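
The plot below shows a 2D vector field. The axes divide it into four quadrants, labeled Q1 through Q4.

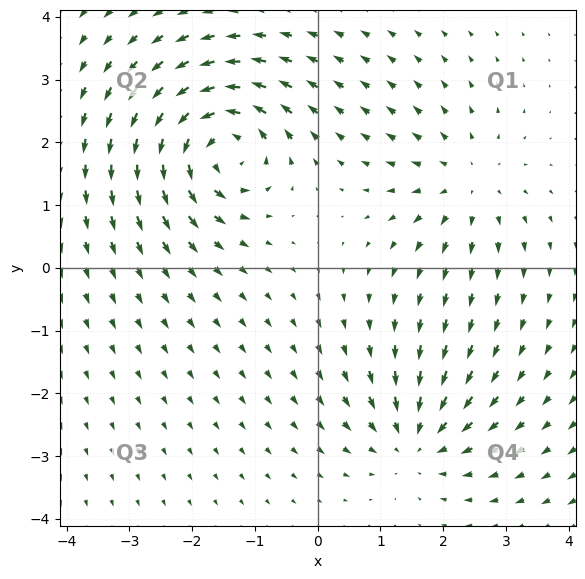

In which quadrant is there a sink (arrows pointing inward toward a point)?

The sink sits at approximately (1.6, -2.7), which lies in quadrant Q4. The divergence there is about -3, negative as expected for a sink.

Q4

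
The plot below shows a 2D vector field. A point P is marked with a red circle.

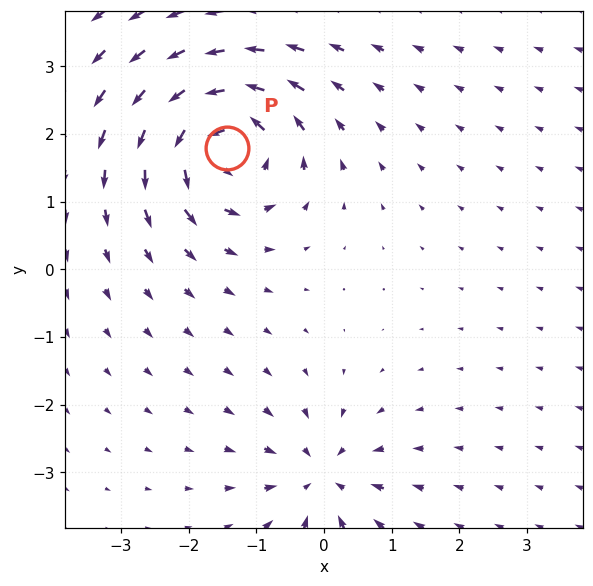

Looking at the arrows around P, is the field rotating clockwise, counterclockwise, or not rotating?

Near P at (-1.4, 1.8) the arrows circulate counterclockwise. The curl (z-component) there is about +6; positive curl means counterclockwise rotation.

counterclockwise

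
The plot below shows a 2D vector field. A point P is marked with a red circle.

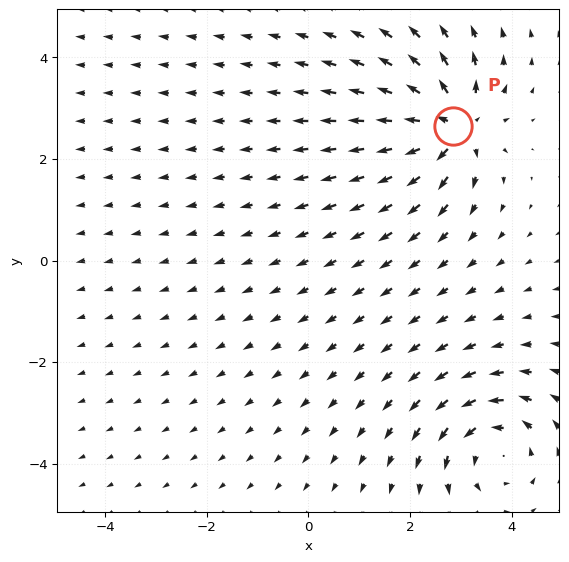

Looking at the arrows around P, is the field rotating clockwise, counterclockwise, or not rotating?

not rotating

Near P at (2.8, 2.6) the arrows show no circulation. The curl there is ≈0.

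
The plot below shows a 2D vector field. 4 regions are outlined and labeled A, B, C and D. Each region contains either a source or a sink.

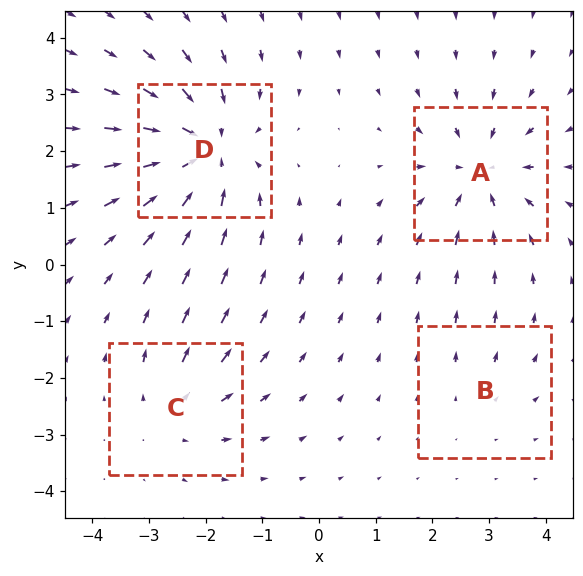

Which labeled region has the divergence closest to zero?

B

Divergence at each region's feature centre — A: about -5, B: about +2, C: about +3, D: about -7. Region B is closest to zero.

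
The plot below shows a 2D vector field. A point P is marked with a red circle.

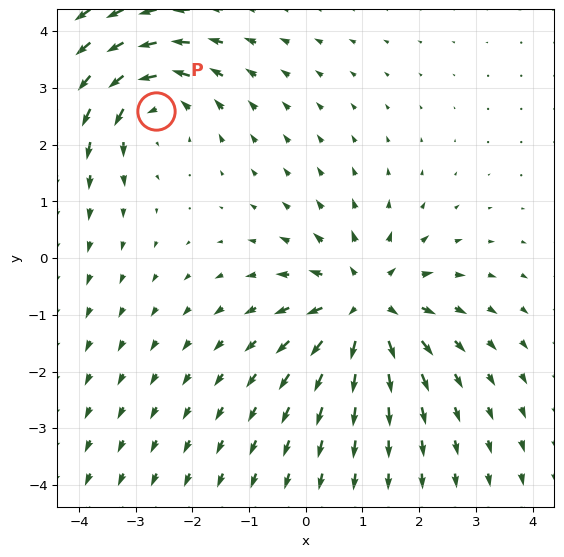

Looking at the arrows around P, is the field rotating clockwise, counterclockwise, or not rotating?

Near P at (-2.6, 2.6) the arrows circulate counterclockwise. The curl (z-component) there is about +4; positive curl means counterclockwise rotation.

counterclockwise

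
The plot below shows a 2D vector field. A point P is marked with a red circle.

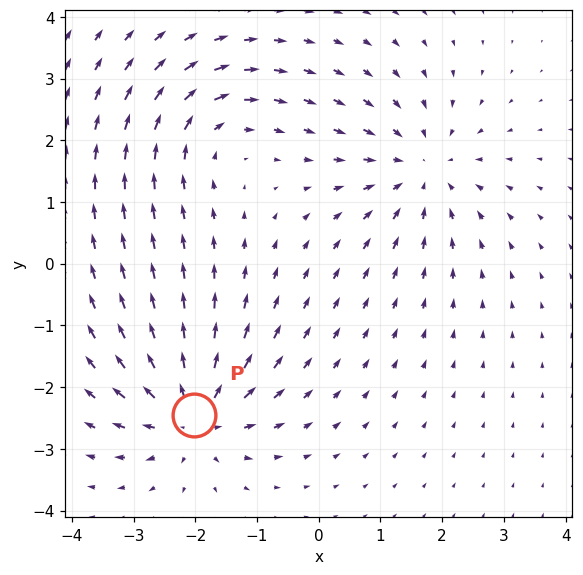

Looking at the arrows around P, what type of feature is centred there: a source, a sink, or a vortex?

source

At P (-2.0, -2.4) the arrows spread outward. Divergence about +6, curl ≈0 — positive divergence with near-zero curl is a source.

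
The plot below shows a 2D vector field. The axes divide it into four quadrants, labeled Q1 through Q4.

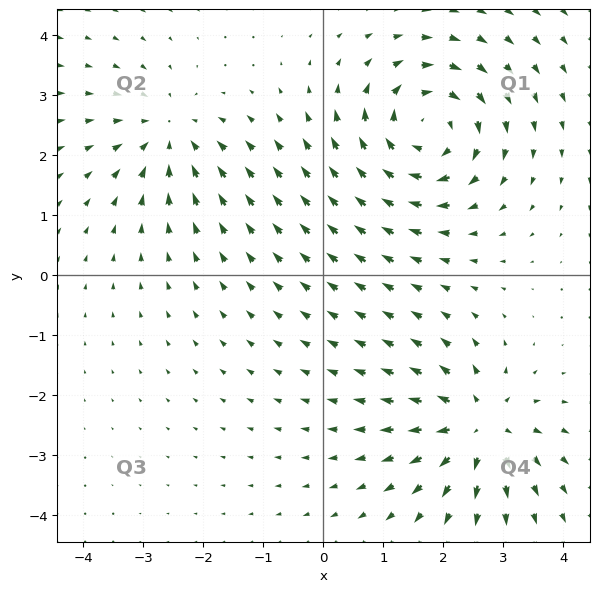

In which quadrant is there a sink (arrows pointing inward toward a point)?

Q2

The sink sits at approximately (-2.6, 2.3), which lies in quadrant Q2. The divergence there is about -3, negative as expected for a sink.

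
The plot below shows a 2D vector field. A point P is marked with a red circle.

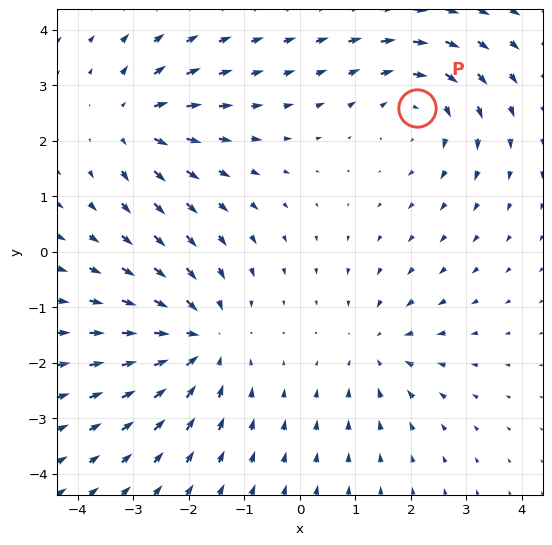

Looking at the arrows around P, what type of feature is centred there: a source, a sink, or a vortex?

At P (2.1, 2.6) the arrows circulate clockwise. Divergence ≈0, curl about -4 — near-zero divergence with nonzero curl is a vortex.

vortex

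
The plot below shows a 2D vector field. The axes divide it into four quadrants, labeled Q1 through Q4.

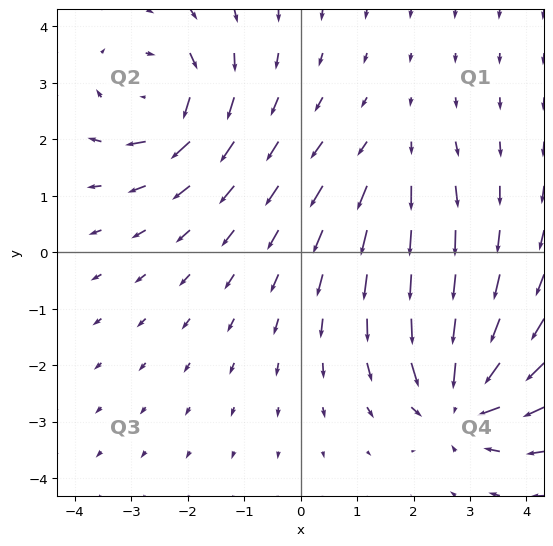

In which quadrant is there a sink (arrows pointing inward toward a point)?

Q4

The sink sits at approximately (2.9, -2.6), which lies in quadrant Q4. The divergence there is about -6, negative as expected for a sink.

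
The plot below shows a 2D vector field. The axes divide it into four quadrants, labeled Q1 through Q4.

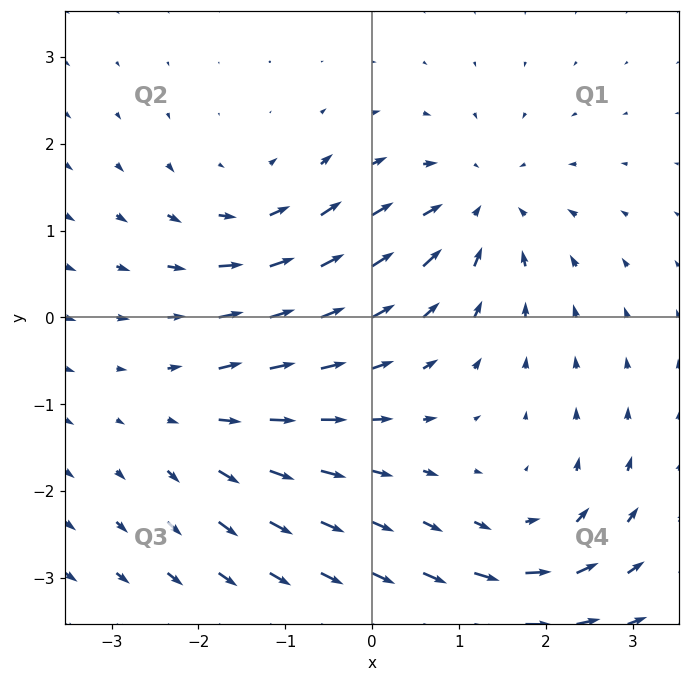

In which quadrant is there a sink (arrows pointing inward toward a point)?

Q1

The sink sits at approximately (1.2, 1.3), which lies in quadrant Q1. The divergence there is about -4, negative as expected for a sink.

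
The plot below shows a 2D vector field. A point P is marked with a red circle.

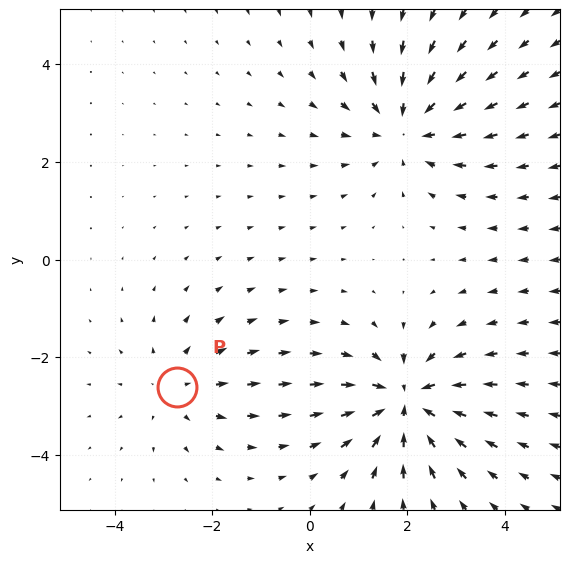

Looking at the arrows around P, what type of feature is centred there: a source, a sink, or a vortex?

At P (-2.7, -2.6) the arrows spread outward. Divergence about +2, curl ≈0 — positive divergence with near-zero curl is a source.

source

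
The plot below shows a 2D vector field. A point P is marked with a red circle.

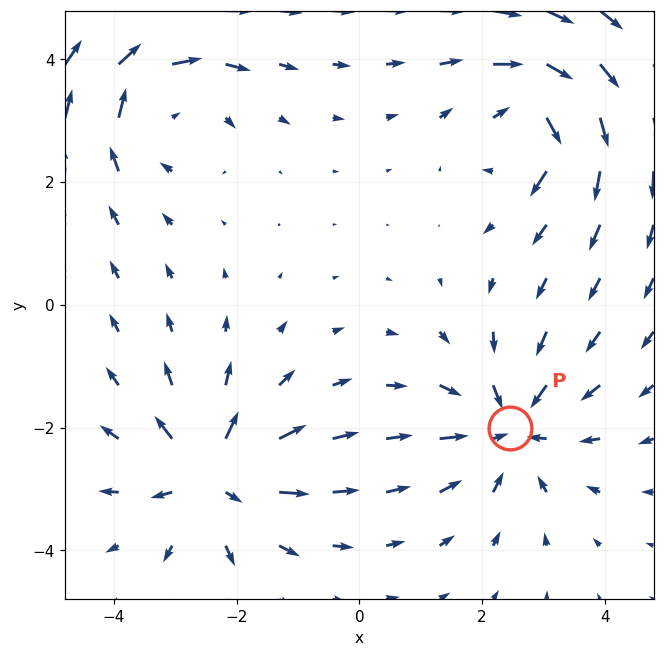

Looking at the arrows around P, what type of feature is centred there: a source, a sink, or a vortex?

At P (2.5, -2.0) the arrows converge inward. Divergence about -5, curl ≈0 — negative divergence with near-zero curl is a sink.

sink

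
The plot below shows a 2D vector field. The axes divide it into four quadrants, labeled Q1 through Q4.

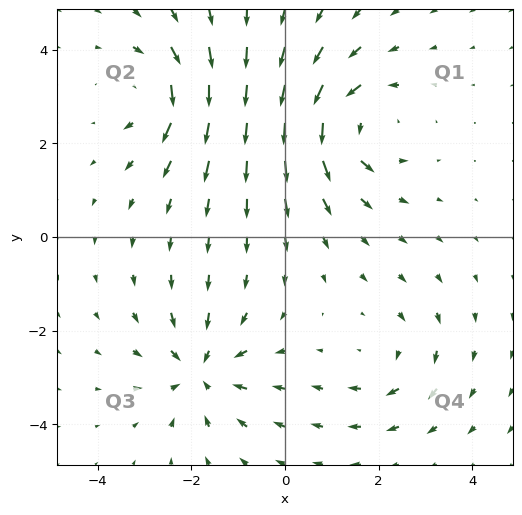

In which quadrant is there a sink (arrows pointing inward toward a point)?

Q3

The sink sits at approximately (-1.8, -2.8), which lies in quadrant Q3. The divergence there is about -4, negative as expected for a sink.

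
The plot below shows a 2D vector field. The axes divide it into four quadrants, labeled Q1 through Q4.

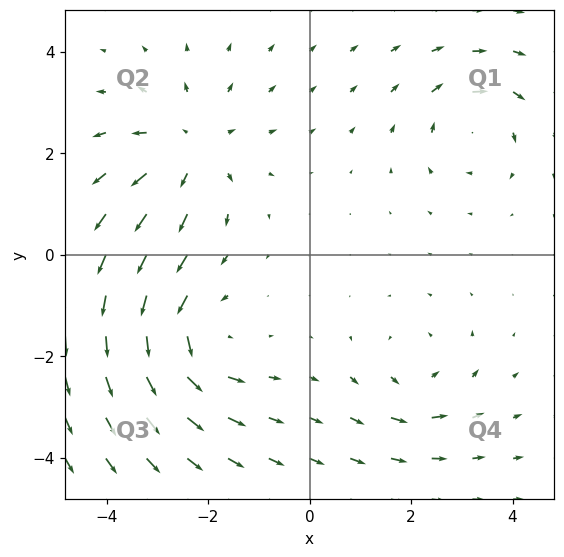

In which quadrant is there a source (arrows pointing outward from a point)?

Q2

The source sits at approximately (-2.3, 2.1), which lies in quadrant Q2. The divergence there is about +4, positive as expected for a source.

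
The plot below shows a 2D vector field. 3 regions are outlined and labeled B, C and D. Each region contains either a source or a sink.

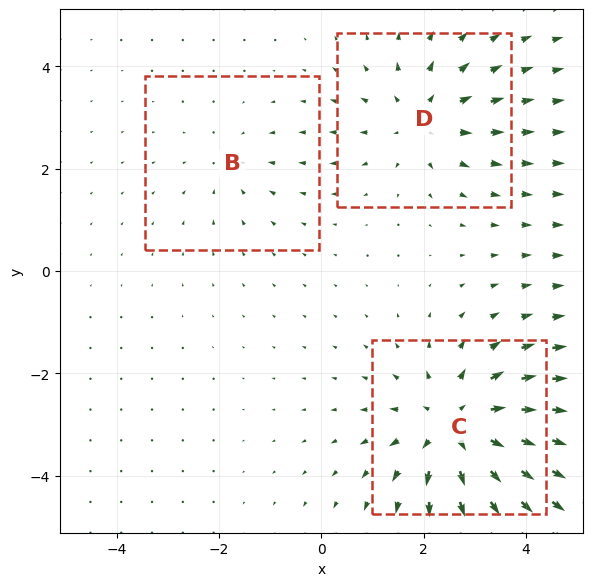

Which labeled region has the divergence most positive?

C

Divergence at each region's feature centre — B: about -2, C: about +5, D: about +3. Region C is most positive.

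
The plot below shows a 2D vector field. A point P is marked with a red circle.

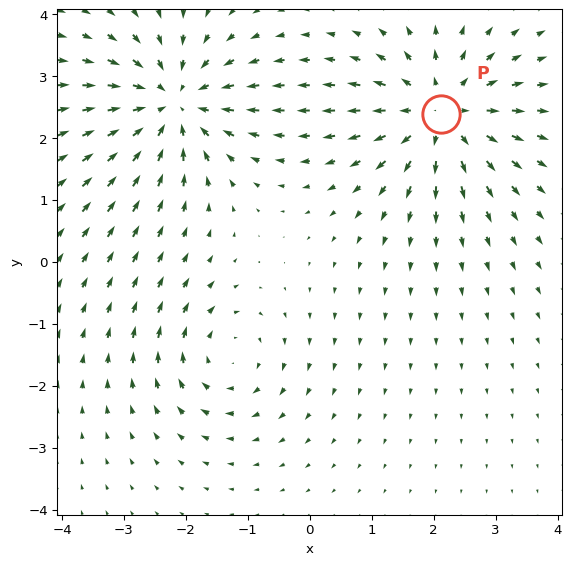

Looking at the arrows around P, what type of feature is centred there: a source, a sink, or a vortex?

At P (2.1, 2.4) the arrows spread outward. Divergence about +5, curl ≈0 — positive divergence with near-zero curl is a source.

source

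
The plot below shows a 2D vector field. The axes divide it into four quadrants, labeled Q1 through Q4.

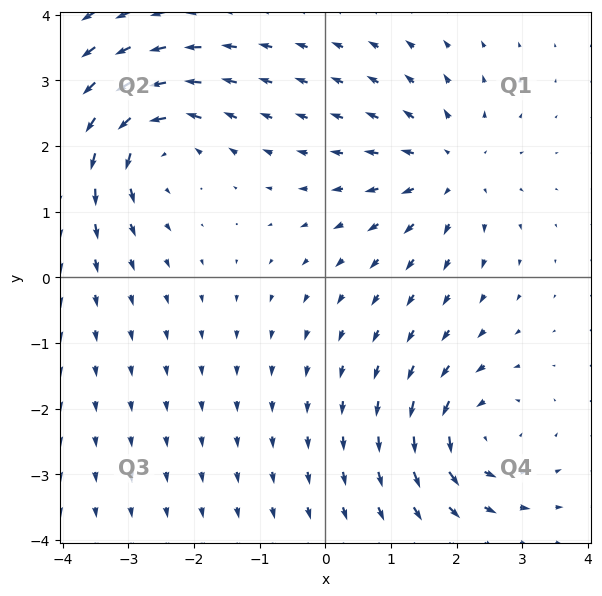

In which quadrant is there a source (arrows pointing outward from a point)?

Q1

The source sits at approximately (1.9, 1.6), which lies in quadrant Q1. The divergence there is about +4, positive as expected for a source.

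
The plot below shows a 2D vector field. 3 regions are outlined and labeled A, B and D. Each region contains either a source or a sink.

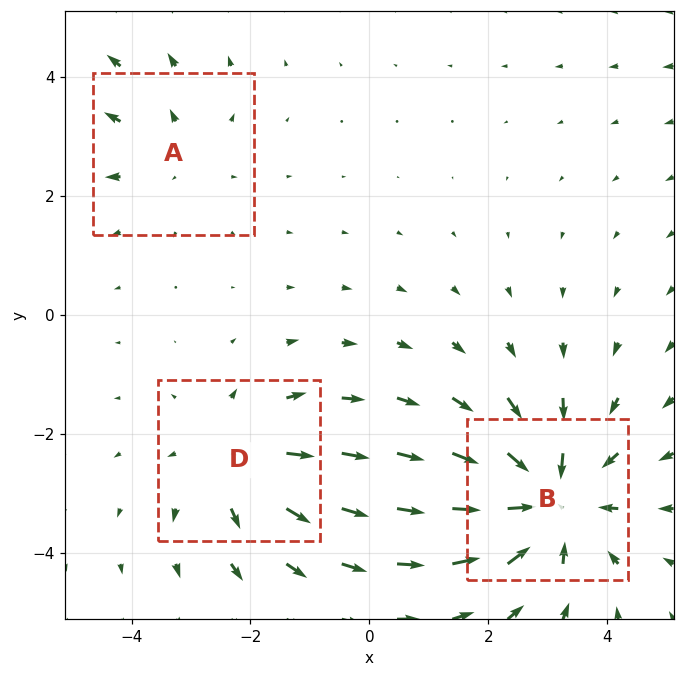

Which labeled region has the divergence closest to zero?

A

Divergence at each region's feature centre — A: about +2, B: about -5, D: about +3. Region A is closest to zero.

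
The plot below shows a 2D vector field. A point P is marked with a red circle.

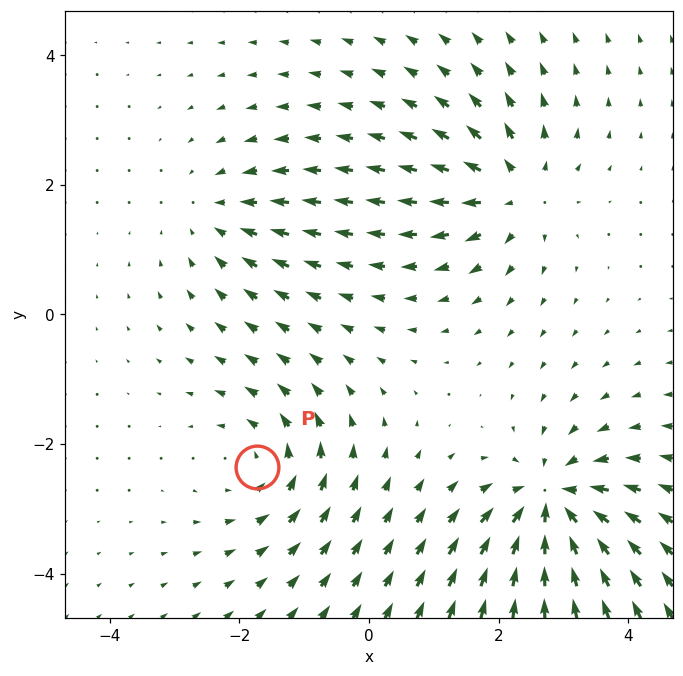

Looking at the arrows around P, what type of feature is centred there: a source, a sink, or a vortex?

At P (-1.7, -2.4) the arrows circulate counterclockwise. Divergence ≈0, curl about +4 — near-zero divergence with nonzero curl is a vortex.

vortex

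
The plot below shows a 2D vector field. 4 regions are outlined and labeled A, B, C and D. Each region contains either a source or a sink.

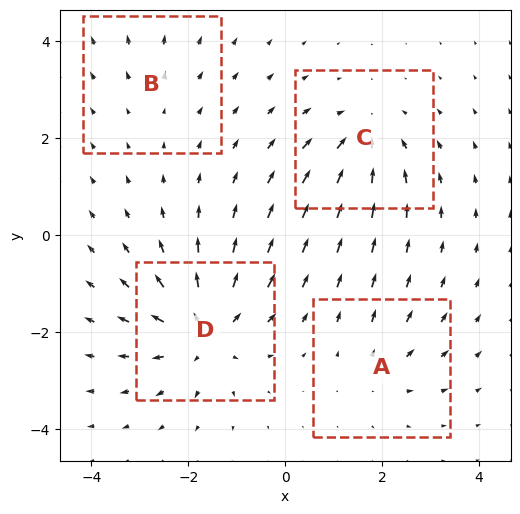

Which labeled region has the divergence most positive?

D

Divergence at each region's feature centre — A: about +3, B: about +2, C: about -5, D: about +7. Region D is most positive.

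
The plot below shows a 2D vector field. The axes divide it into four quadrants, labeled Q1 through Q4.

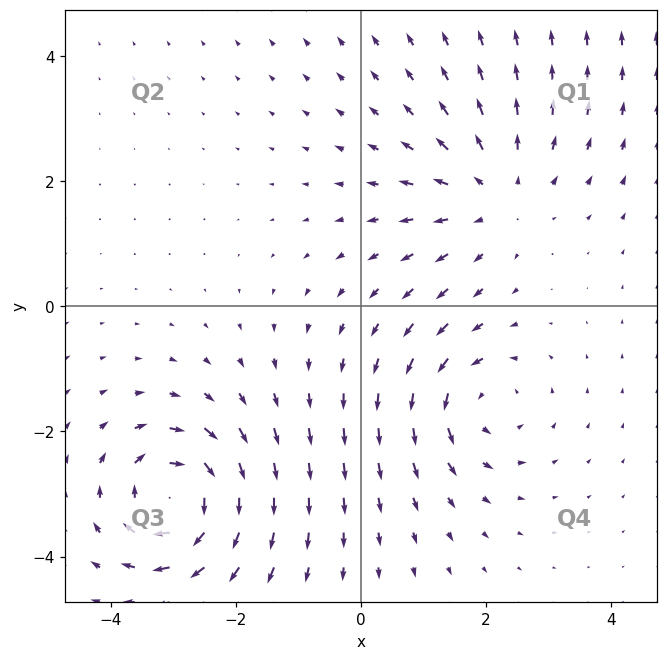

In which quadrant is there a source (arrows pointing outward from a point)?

The source sits at approximately (2.2, 1.8), which lies in quadrant Q1. The divergence there is about +3, positive as expected for a source.

Q1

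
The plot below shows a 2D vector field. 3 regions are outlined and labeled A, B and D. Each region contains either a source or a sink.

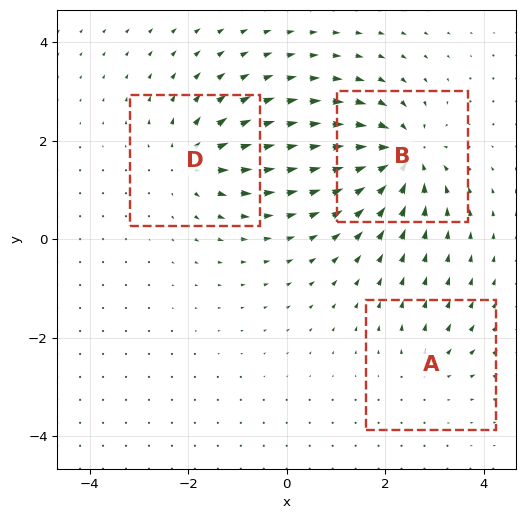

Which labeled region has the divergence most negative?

B

Divergence at each region's feature centre — A: about +2, B: about -6, D: about +4. Region B is most negative.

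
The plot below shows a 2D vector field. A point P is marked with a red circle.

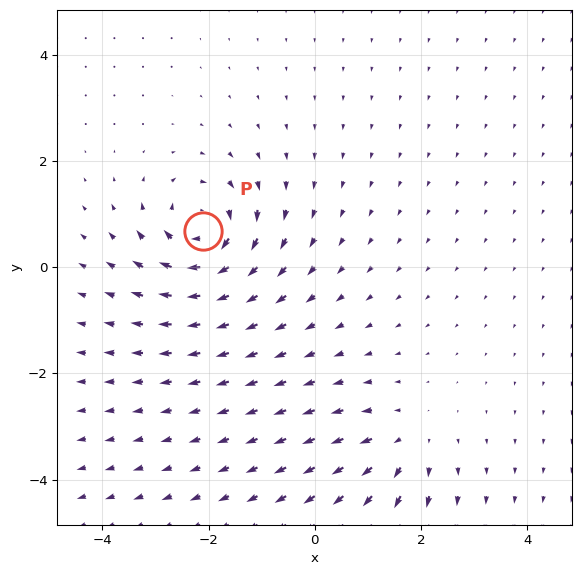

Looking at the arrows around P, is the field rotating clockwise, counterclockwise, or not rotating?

clockwise

Near P at (-2.1, 0.7) the arrows circulate clockwise. The curl (z-component) there is about -6; negative curl means clockwise rotation.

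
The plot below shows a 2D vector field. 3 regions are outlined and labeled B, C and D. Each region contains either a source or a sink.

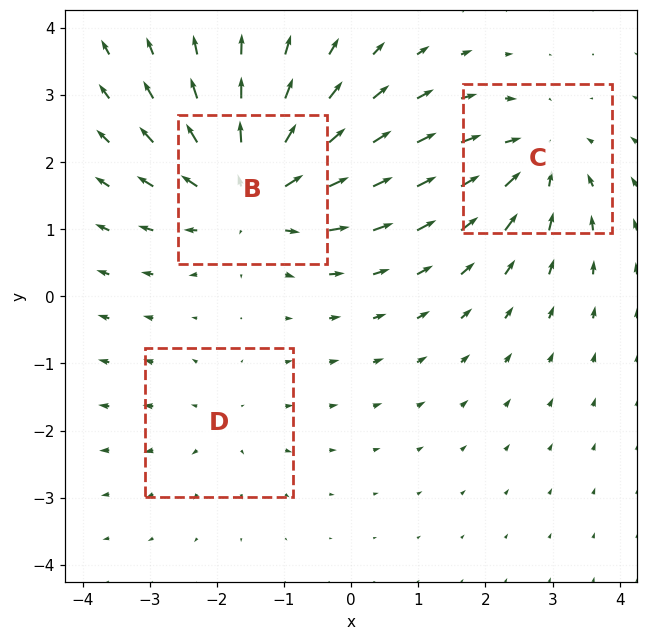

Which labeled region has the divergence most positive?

Divergence at each region's feature centre — B: about +5, C: about -3, D: about +2. Region B is most positive.

B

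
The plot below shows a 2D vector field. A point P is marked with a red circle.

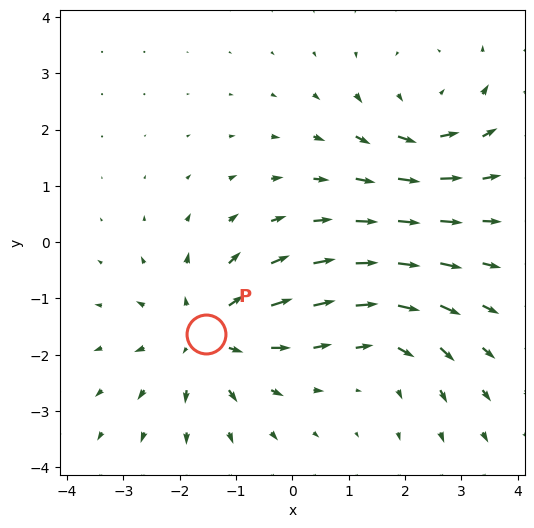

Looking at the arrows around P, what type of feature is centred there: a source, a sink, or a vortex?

source

At P (-1.5, -1.6) the arrows spread outward. Divergence about +4, curl ≈0 — positive divergence with near-zero curl is a source.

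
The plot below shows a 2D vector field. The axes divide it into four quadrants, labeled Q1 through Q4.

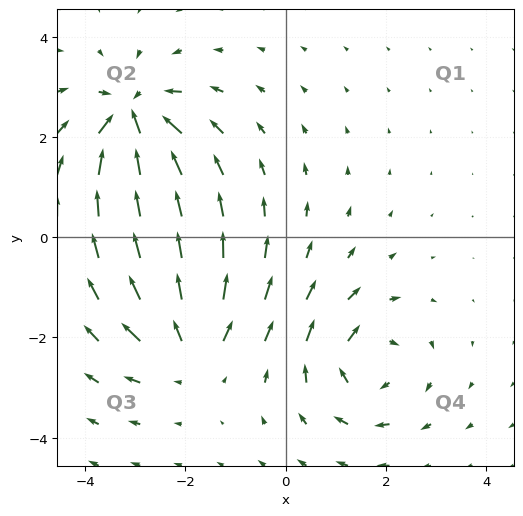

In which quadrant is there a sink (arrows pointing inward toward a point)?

The sink sits at approximately (-3.1, 2.4), which lies in quadrant Q2. The divergence there is about -6, negative as expected for a sink.

Q2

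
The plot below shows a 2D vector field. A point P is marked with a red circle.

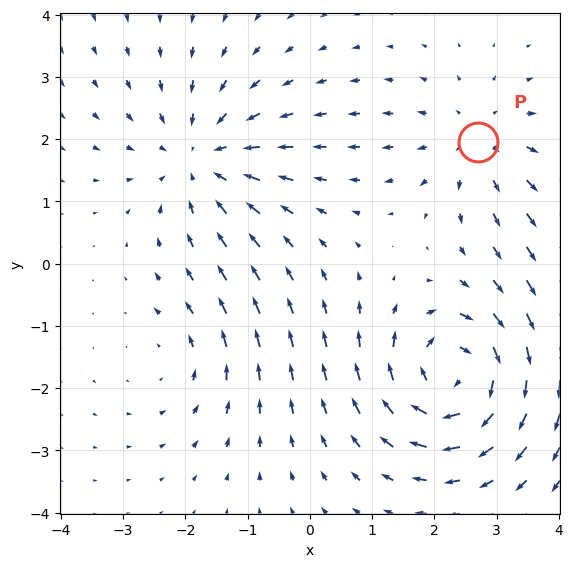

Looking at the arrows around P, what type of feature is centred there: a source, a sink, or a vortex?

At P (2.7, 2.0) the arrows spread outward. Divergence about +3, curl ≈0 — positive divergence with near-zero curl is a source.

source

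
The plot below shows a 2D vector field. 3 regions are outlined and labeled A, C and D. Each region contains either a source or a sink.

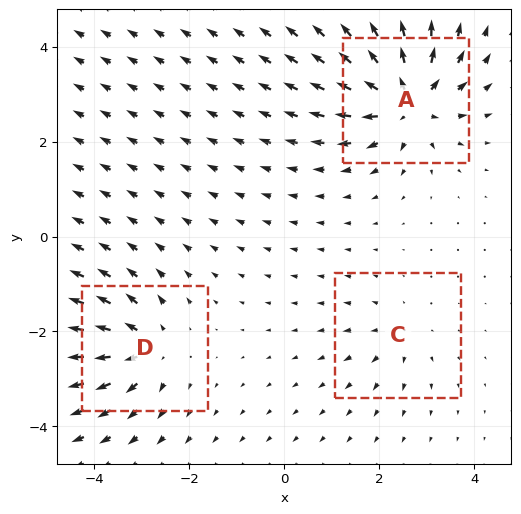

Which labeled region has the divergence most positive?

Divergence at each region's feature centre — A: about +6, C: about +2, D: about +4. Region A is most positive.

A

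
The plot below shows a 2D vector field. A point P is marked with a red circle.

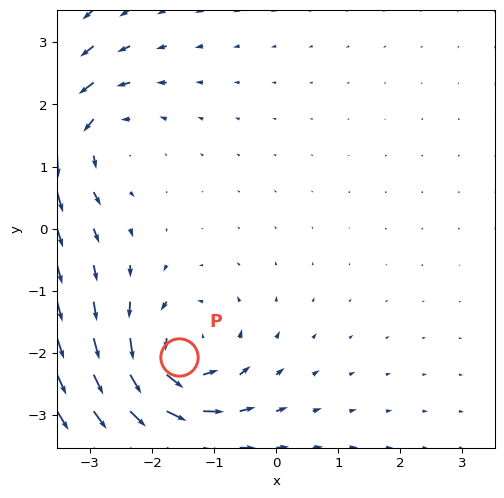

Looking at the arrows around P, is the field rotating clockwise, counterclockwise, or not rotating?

Near P at (-1.6, -2.1) the arrows circulate counterclockwise. The curl (z-component) there is about +4; positive curl means counterclockwise rotation.

counterclockwise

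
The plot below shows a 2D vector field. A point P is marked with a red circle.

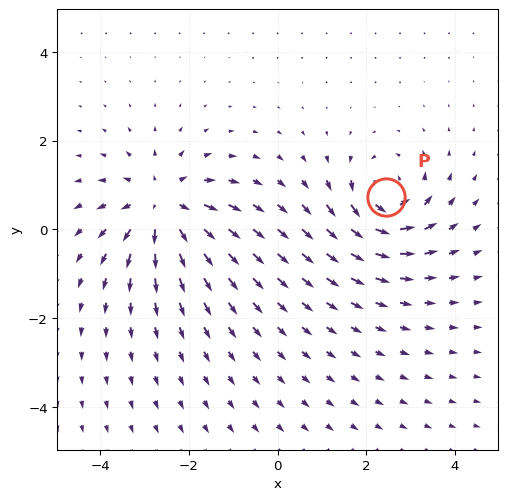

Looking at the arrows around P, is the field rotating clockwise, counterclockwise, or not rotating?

Near P at (2.4, 0.7) the arrows circulate counterclockwise. The curl (z-component) there is about +6; positive curl means counterclockwise rotation.

counterclockwise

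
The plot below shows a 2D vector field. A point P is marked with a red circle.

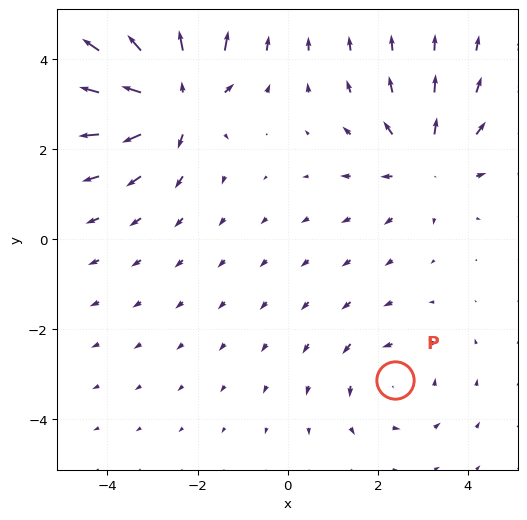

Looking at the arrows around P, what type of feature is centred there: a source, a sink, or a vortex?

vortex

At P (2.4, -3.1) the arrows circulate counterclockwise. Divergence ≈0, curl about +3 — near-zero divergence with nonzero curl is a vortex.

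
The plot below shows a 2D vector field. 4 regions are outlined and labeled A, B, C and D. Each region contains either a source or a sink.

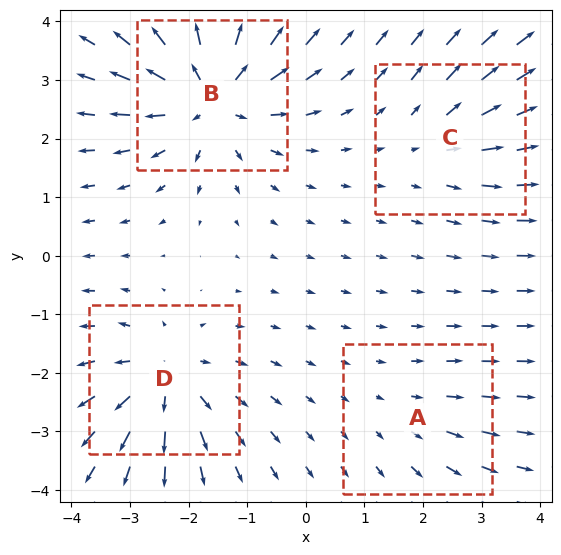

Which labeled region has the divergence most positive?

Divergence at each region's feature centre — A: about +2, B: about +7, C: about +3, D: about +5. Region B is most positive.

B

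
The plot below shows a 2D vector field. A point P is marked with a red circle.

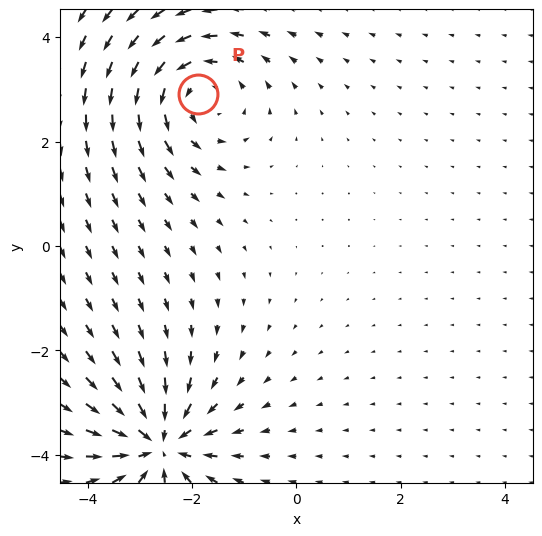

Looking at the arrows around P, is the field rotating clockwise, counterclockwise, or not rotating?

Near P at (-1.9, 2.9) the arrows circulate counterclockwise. The curl (z-component) there is about +4; positive curl means counterclockwise rotation.

counterclockwise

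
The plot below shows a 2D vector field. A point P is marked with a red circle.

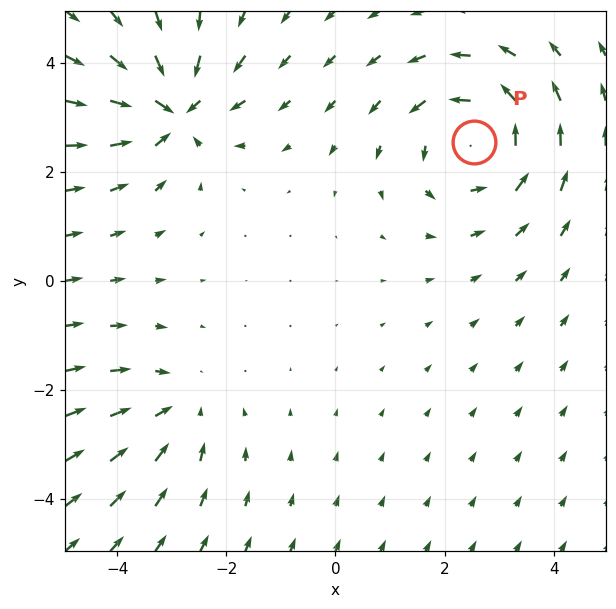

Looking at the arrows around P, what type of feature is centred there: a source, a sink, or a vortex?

At P (2.5, 2.5) the arrows circulate counterclockwise. Divergence ≈0, curl about +4 — near-zero divergence with nonzero curl is a vortex.

vortex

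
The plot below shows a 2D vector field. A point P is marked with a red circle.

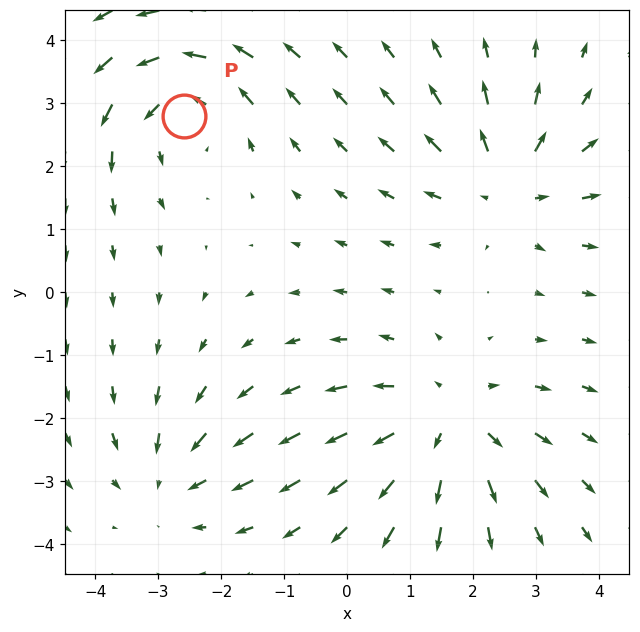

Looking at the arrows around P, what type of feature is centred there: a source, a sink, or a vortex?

vortex

At P (-2.6, 2.8) the arrows circulate counterclockwise. Divergence ≈0, curl about +4 — near-zero divergence with nonzero curl is a vortex.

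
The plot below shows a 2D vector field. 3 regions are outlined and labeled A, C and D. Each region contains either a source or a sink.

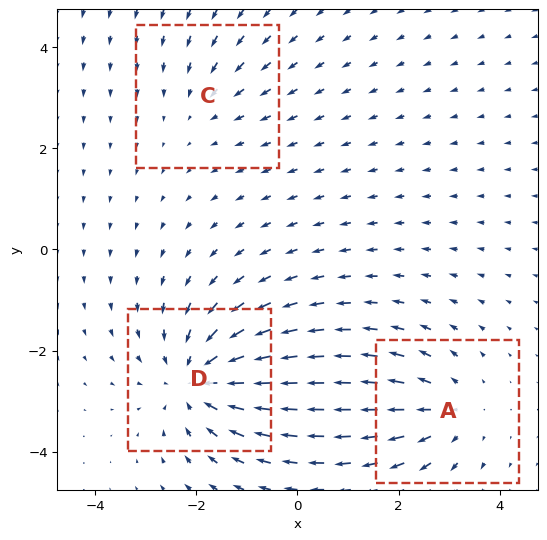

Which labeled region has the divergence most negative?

Divergence at each region's feature centre — A: about +3, C: about -2, D: about -4. Region D is most negative.

D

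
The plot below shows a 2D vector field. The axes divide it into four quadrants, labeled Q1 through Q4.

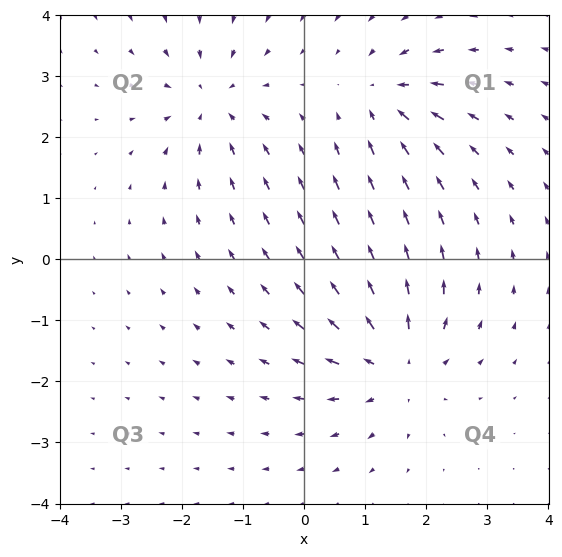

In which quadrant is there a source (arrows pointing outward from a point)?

Q4

The source sits at approximately (1.5, -1.7), which lies in quadrant Q4. The divergence there is about +4, positive as expected for a source.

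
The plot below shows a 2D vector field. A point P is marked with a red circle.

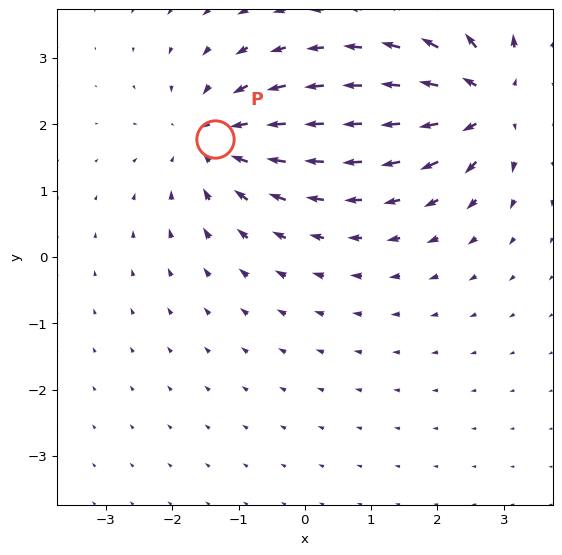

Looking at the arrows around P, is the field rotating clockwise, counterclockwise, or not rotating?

not rotating

Near P at (-1.3, 1.8) the arrows show no circulation. The curl there is ≈0.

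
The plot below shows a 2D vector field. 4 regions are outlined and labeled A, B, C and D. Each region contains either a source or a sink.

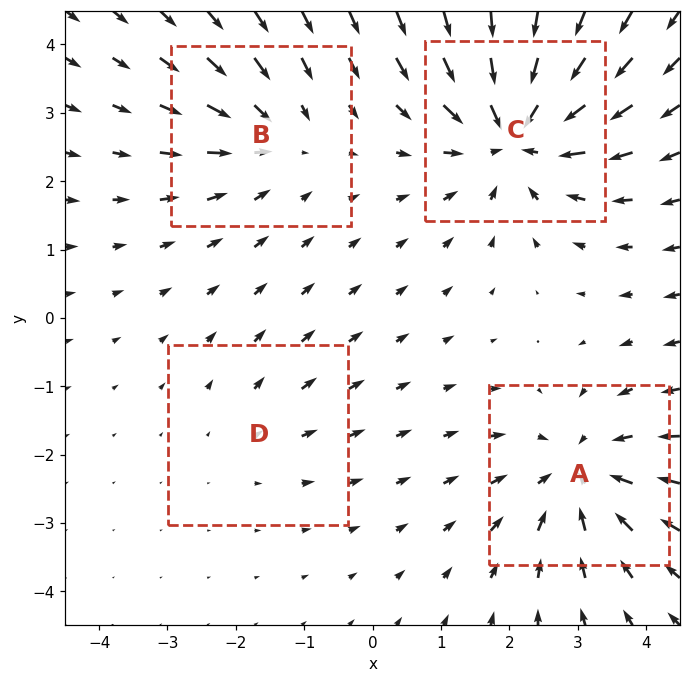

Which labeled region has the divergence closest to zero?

D

Divergence at each region's feature centre — A: about -5, B: about -3, C: about -7, D: about +2. Region D is closest to zero.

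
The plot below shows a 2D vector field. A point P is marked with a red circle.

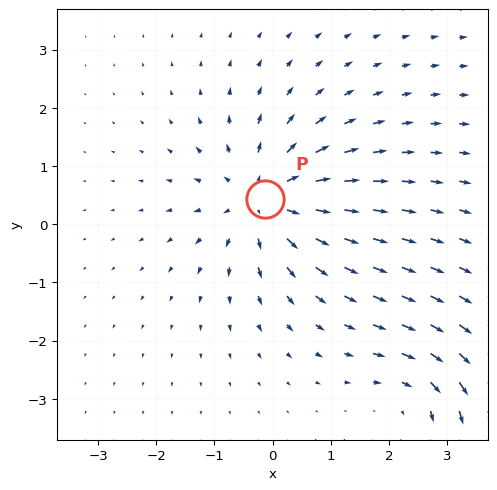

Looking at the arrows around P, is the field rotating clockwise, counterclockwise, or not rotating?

Near P at (-0.1, 0.4) the arrows show no circulation. The curl there is ≈0.

not rotating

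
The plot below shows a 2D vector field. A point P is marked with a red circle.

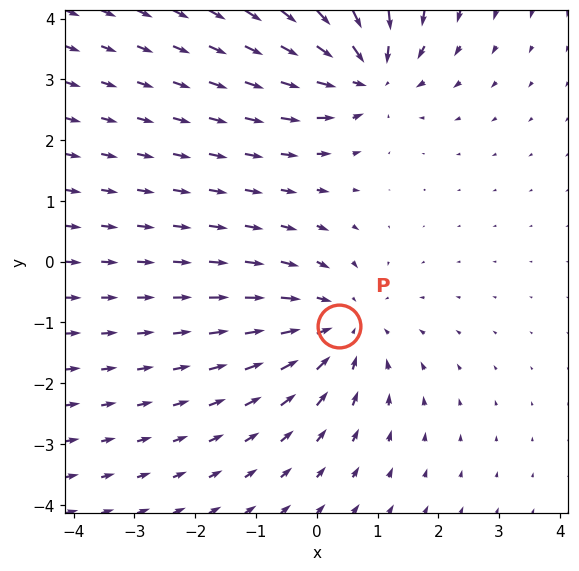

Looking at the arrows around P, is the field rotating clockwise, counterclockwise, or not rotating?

Near P at (0.4, -1.1) the arrows show no circulation. The curl there is ≈0.

not rotating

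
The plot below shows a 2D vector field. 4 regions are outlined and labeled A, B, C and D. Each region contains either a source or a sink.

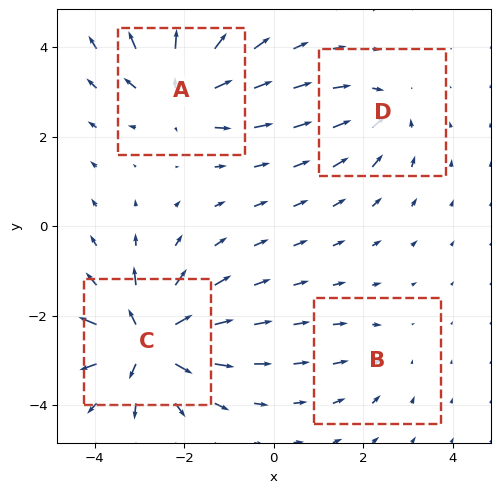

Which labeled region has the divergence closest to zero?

B

Divergence at each region's feature centre — A: about +6, B: about -2, C: about +8, D: about -4. Region B is closest to zero.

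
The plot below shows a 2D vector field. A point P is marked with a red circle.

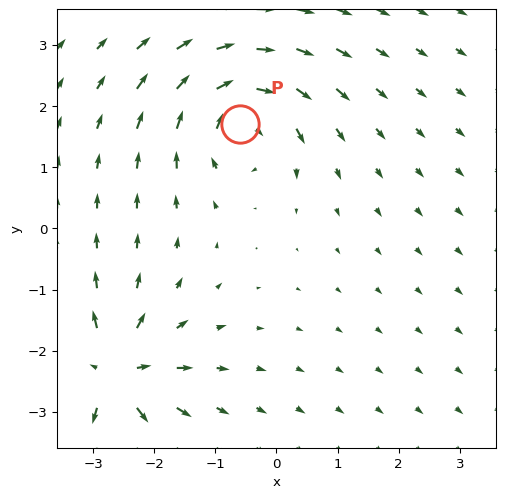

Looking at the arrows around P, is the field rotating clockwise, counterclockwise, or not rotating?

clockwise

Near P at (-0.6, 1.7) the arrows circulate clockwise. The curl (z-component) there is about -5; negative curl means clockwise rotation.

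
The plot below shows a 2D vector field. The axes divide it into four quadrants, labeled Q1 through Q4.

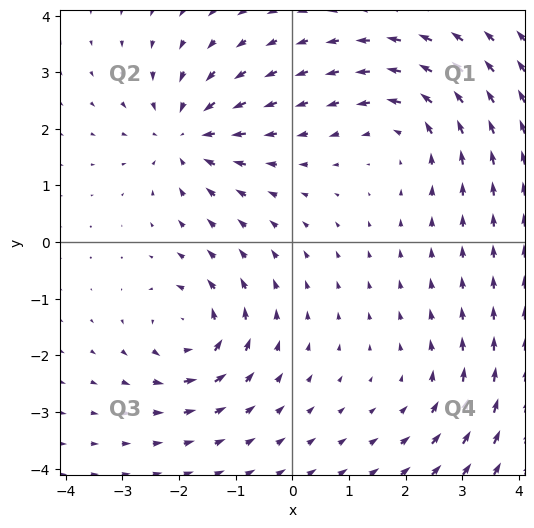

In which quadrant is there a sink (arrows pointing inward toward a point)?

The sink sits at approximately (-1.9, 1.9), which lies in quadrant Q2. The divergence there is about -5, negative as expected for a sink.

Q2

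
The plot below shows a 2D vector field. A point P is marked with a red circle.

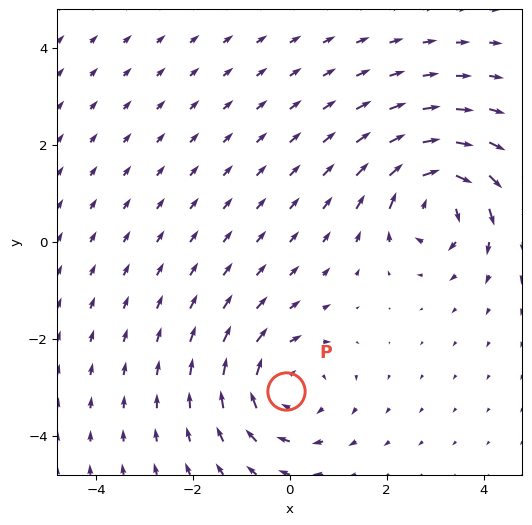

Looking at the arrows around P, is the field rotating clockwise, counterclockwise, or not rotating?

Near P at (-0.1, -3.1) the arrows circulate clockwise. The curl (z-component) there is about -4; negative curl means clockwise rotation.

clockwise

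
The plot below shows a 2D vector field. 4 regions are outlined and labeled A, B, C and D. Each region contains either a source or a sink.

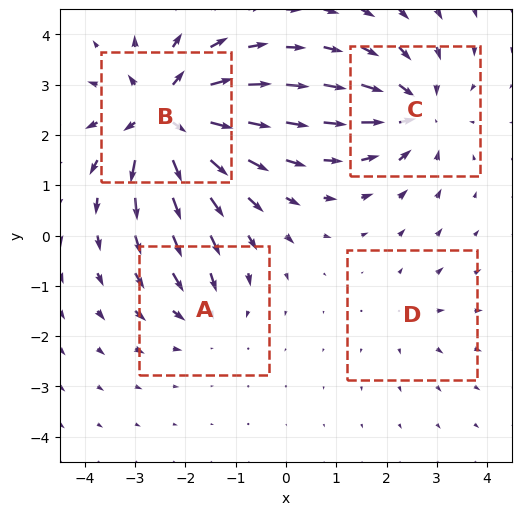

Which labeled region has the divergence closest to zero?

D

Divergence at each region's feature centre — A: about -3, B: about +8, C: about -5, D: about +2. Region D is closest to zero.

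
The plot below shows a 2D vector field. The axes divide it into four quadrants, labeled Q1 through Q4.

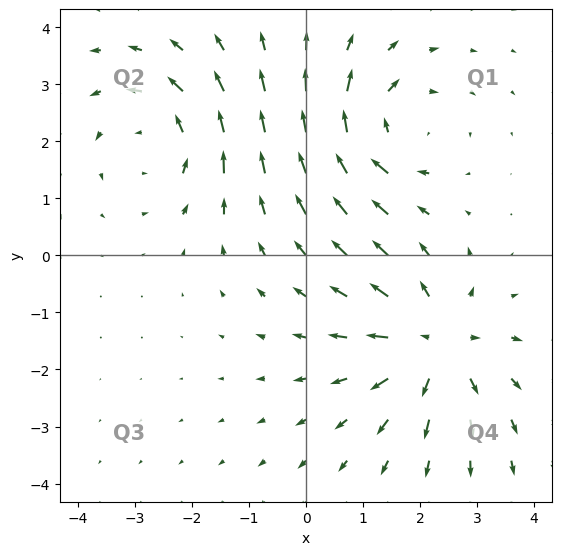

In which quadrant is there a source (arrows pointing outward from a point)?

Q4

The source sits at approximately (2.3, -1.6), which lies in quadrant Q4. The divergence there is about +5, positive as expected for a source.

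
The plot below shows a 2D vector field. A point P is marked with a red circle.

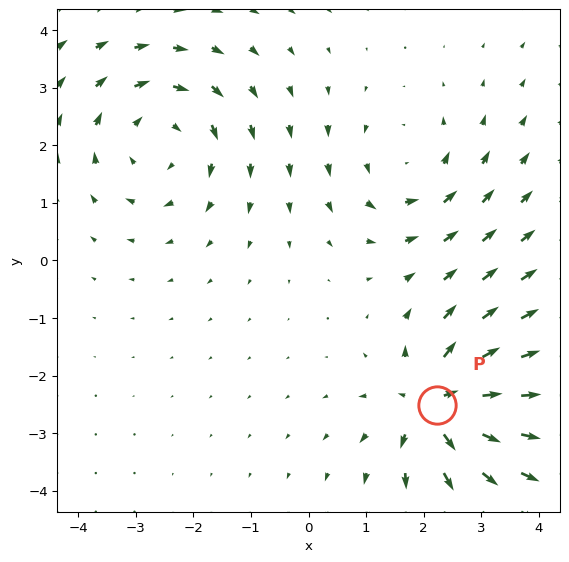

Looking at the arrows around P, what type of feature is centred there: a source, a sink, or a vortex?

At P (2.2, -2.5) the arrows spread outward. Divergence about +6, curl ≈0 — positive divergence with near-zero curl is a source.

source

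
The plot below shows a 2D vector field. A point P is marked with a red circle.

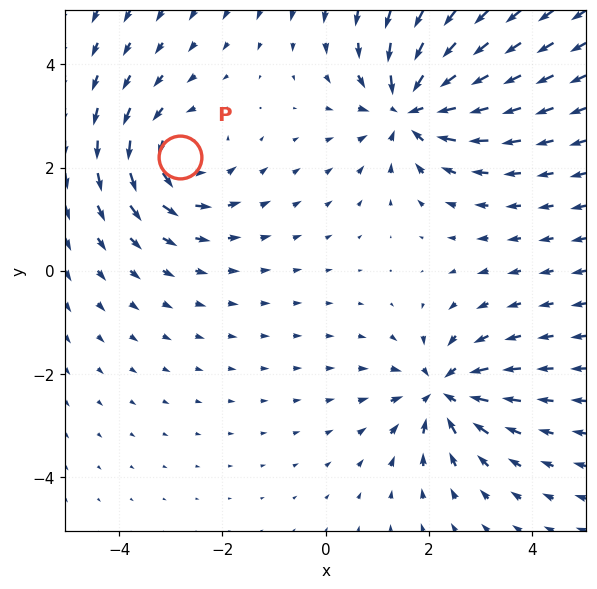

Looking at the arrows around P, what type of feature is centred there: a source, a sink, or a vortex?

At P (-2.8, 2.2) the arrows circulate counterclockwise. Divergence ≈0, curl about +4 — near-zero divergence with nonzero curl is a vortex.

vortex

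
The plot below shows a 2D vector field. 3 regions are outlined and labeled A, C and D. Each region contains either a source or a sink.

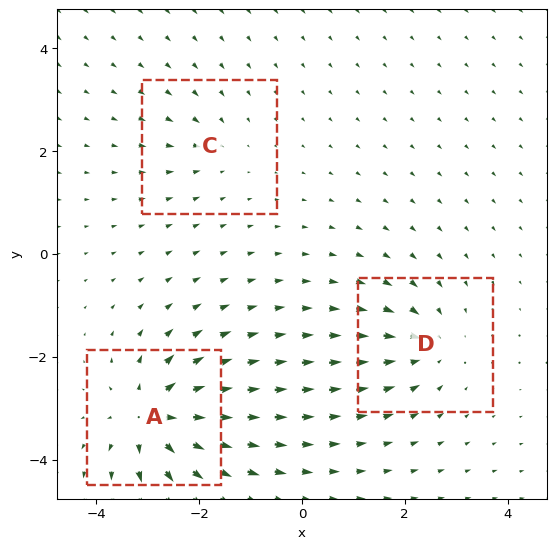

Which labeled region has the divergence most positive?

Divergence at each region's feature centre — A: about +6, C: about -2, D: about -4. Region A is most positive.

A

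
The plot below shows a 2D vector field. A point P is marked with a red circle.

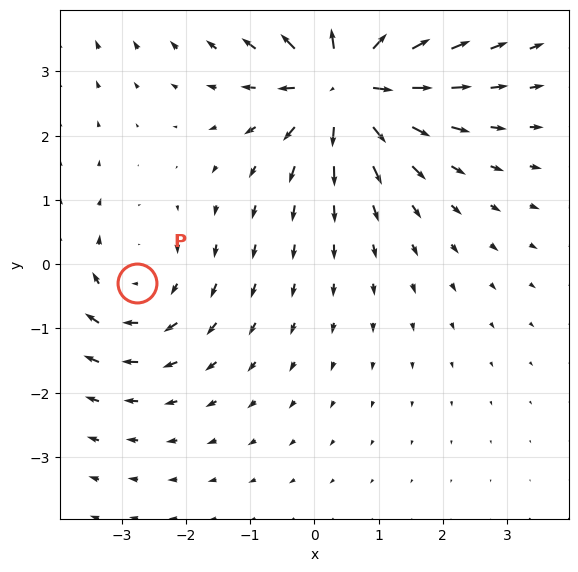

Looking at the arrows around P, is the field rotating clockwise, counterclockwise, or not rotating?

clockwise

Near P at (-2.8, -0.3) the arrows circulate clockwise. The curl (z-component) there is about -2; negative curl means clockwise rotation.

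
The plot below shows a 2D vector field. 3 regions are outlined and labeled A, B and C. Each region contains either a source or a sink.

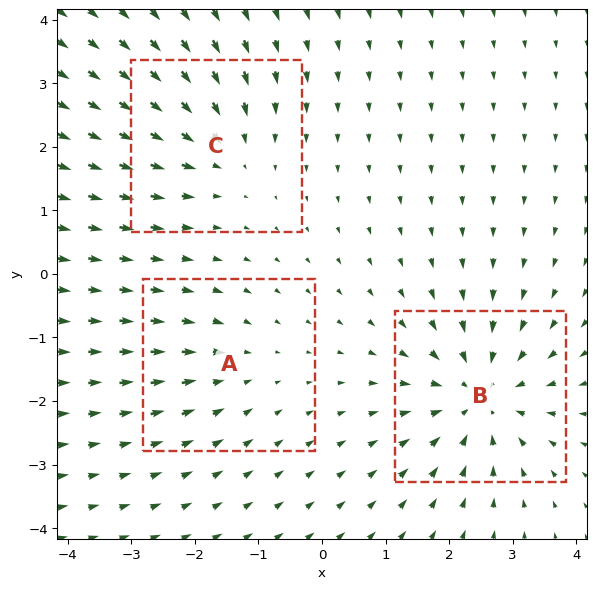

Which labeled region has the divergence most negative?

B

Divergence at each region's feature centre — A: about -2, B: about -5, C: about -3. Region B is most negative.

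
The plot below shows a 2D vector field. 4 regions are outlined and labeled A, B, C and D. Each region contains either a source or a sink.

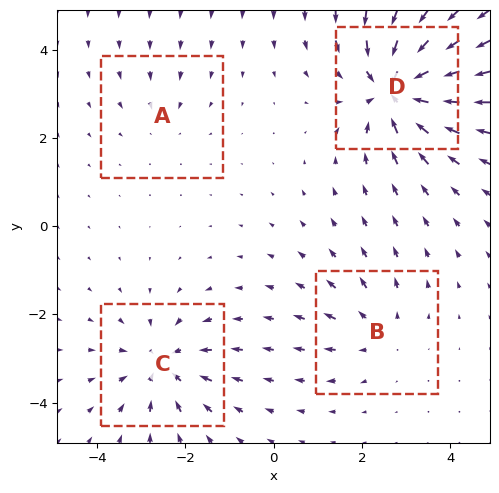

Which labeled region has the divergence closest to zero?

A

Divergence at each region's feature centre — A: about -2, B: about +3, C: about -5, D: about -8. Region A is closest to zero.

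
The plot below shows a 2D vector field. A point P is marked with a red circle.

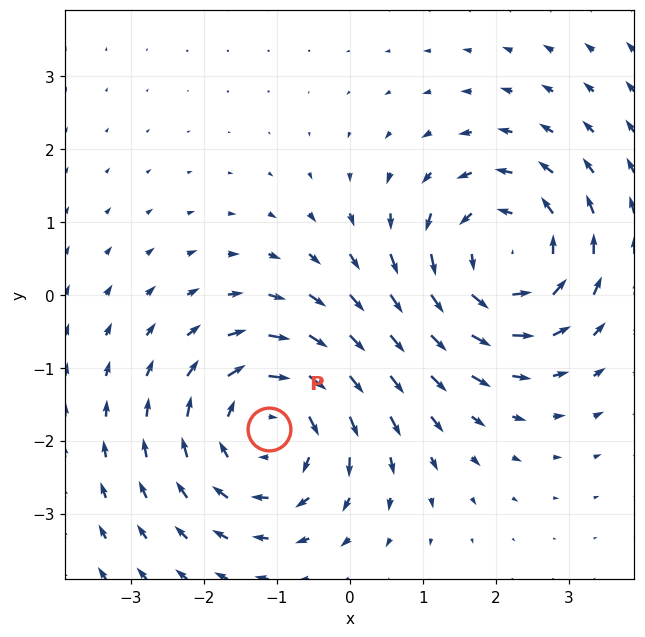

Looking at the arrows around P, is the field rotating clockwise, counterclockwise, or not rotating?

clockwise

Near P at (-1.1, -1.8) the arrows circulate clockwise. The curl (z-component) there is about -3; negative curl means clockwise rotation.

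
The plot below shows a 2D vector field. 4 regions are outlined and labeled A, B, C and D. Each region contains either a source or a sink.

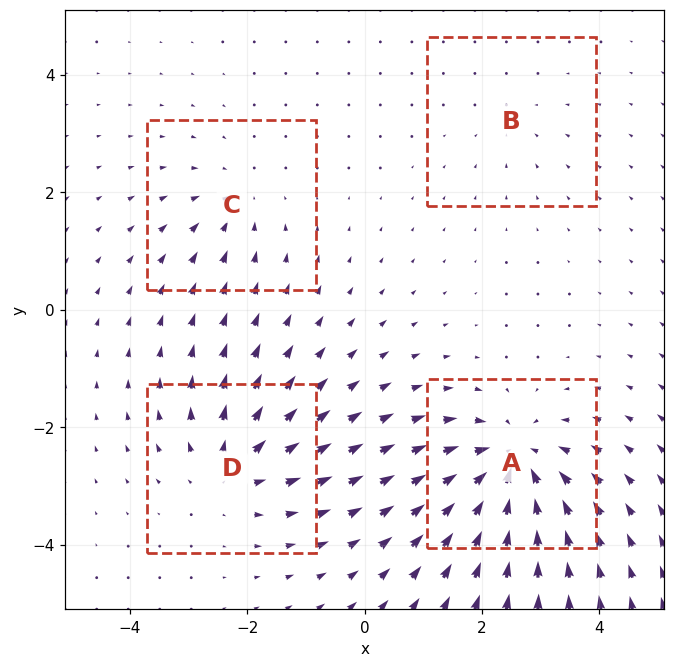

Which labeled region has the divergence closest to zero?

B

Divergence at each region's feature centre — A: about -8, B: about -2, C: about -4, D: about +5. Region B is closest to zero.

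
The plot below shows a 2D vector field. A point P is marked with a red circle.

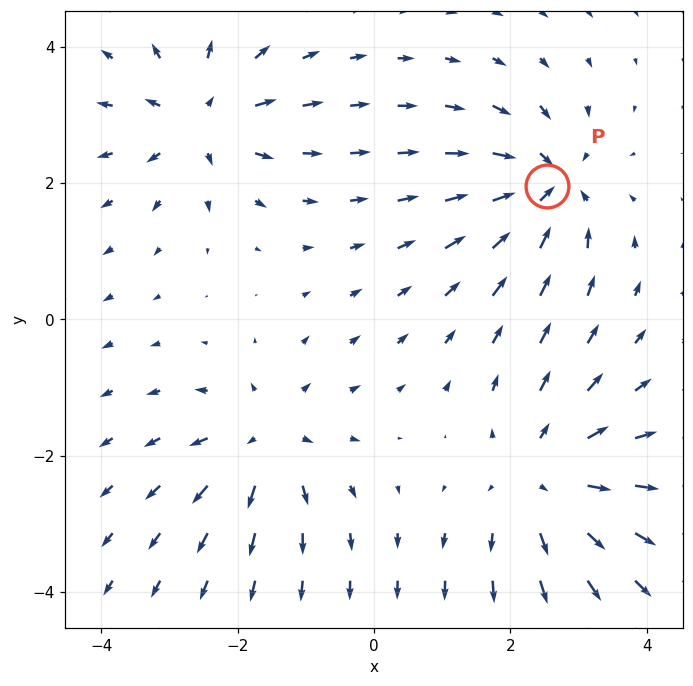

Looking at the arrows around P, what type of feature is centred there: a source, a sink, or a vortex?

sink

At P (2.5, 2.0) the arrows converge inward. Divergence about -4, curl ≈0 — negative divergence with near-zero curl is a sink.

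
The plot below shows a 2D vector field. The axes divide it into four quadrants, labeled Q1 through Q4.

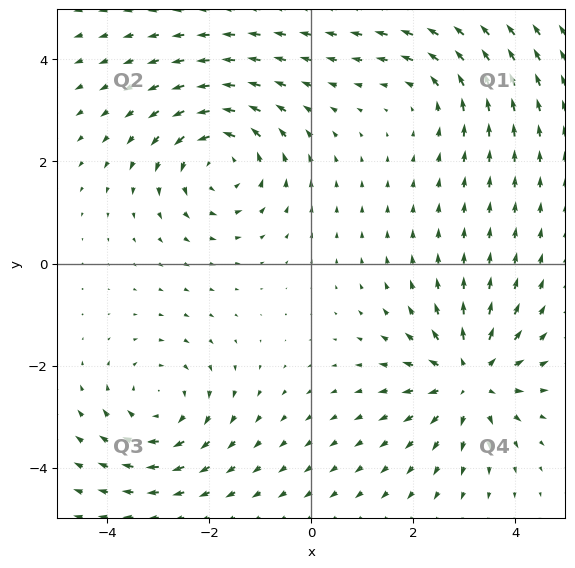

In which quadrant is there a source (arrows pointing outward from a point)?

The source sits at approximately (3.1, -2.3), which lies in quadrant Q4. The divergence there is about +5, positive as expected for a source.

Q4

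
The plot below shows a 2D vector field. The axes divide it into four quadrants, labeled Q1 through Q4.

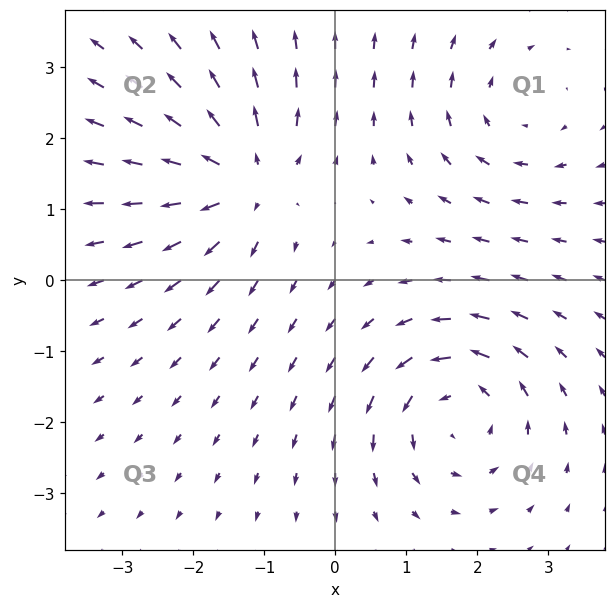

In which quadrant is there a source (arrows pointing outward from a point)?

The source sits at approximately (-1.3, 1.4), which lies in quadrant Q2. The divergence there is about +6, positive as expected for a source.

Q2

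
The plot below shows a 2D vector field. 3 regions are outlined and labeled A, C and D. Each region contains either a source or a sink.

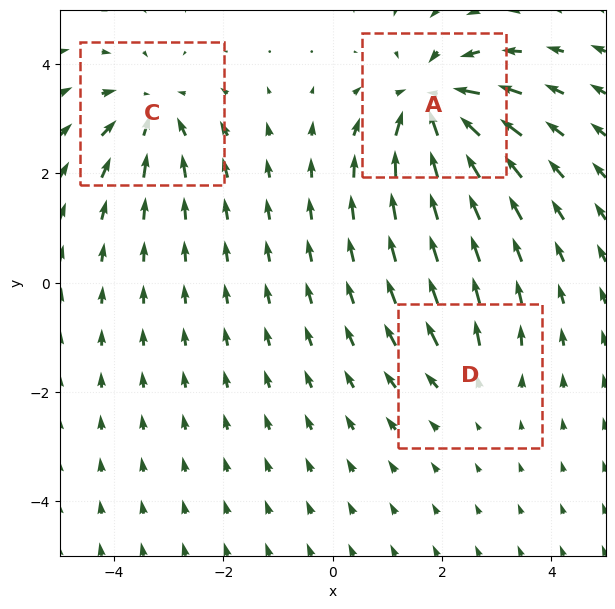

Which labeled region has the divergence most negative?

Divergence at each region's feature centre — A: about -6, C: about -4, D: about +2. Region A is most negative.

A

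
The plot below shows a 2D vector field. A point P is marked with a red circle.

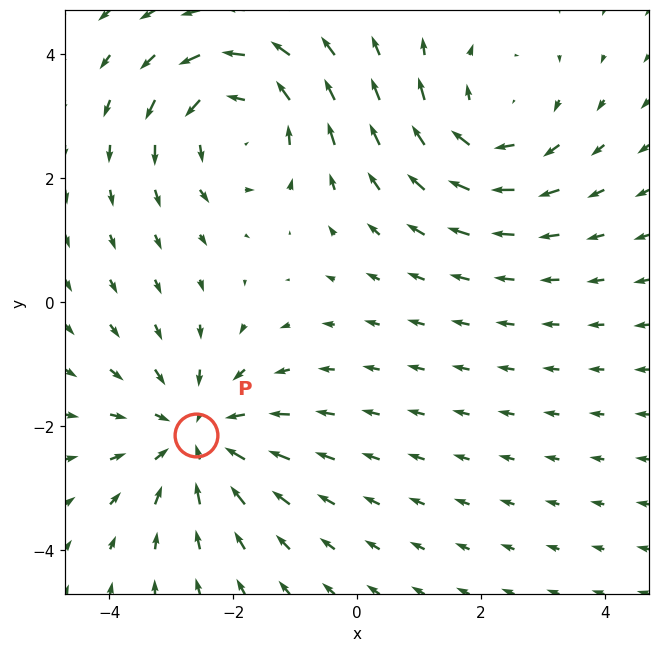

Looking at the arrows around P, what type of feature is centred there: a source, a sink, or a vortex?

sink

At P (-2.6, -2.1) the arrows converge inward. Divergence about -4, curl ≈0 — negative divergence with near-zero curl is a sink.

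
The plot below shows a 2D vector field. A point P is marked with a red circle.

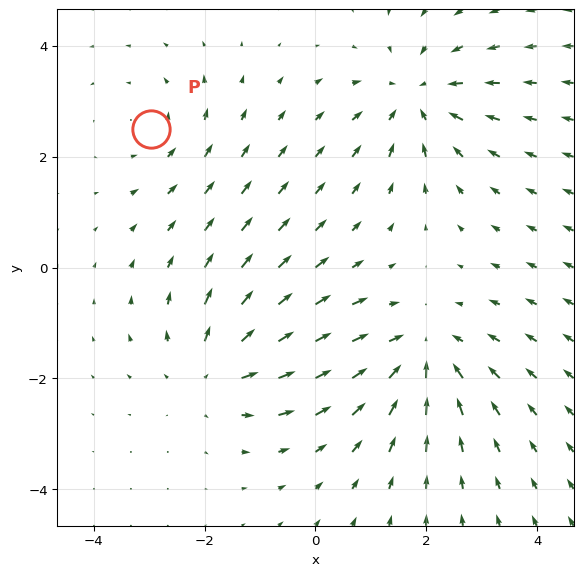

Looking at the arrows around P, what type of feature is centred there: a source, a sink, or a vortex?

At P (-3.0, 2.5) the arrows circulate counterclockwise. Divergence ≈0, curl about +2 — near-zero divergence with nonzero curl is a vortex.

vortex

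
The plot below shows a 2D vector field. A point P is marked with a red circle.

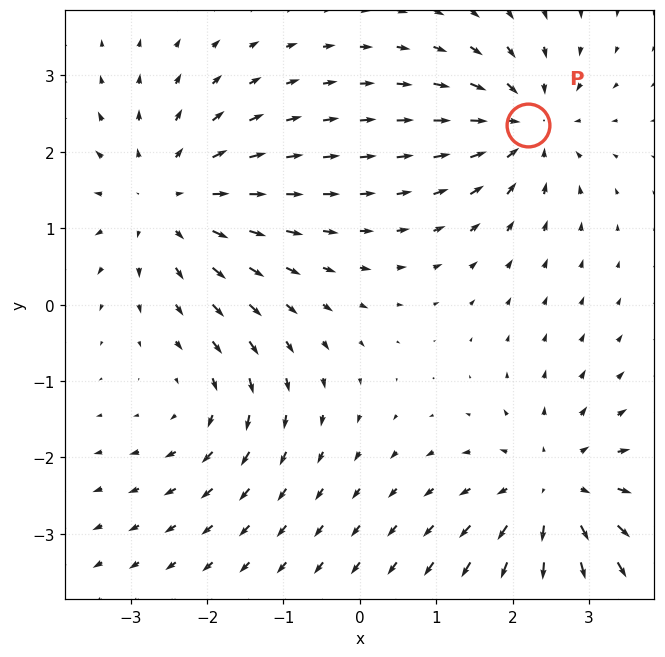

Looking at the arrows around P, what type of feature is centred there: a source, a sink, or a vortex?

sink

At P (2.2, 2.3) the arrows converge inward. Divergence about -5, curl ≈0 — negative divergence with near-zero curl is a sink.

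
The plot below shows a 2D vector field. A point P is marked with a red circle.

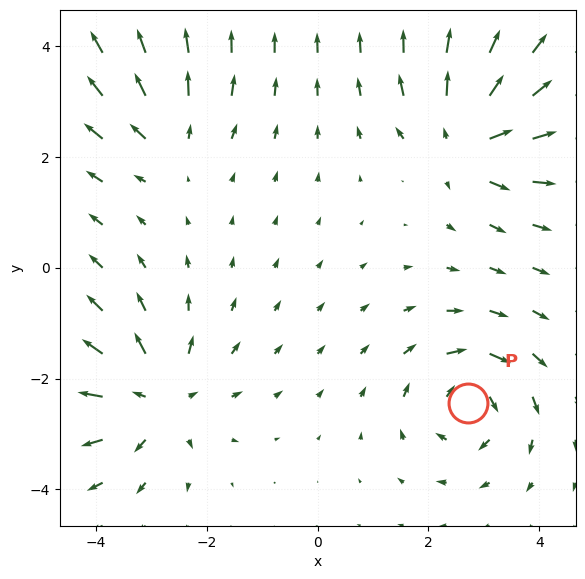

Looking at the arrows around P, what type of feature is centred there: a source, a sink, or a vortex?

vortex

At P (2.7, -2.4) the arrows circulate clockwise. Divergence ≈0, curl about -5 — near-zero divergence with nonzero curl is a vortex.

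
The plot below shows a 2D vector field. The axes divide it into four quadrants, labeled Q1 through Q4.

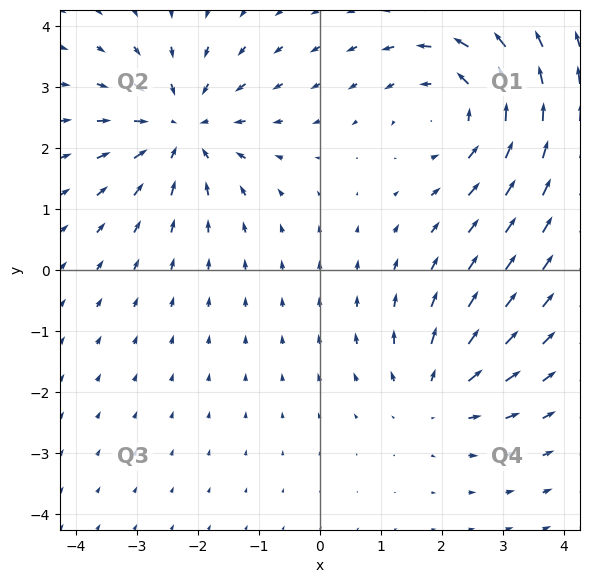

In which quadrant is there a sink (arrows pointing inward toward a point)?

The sink sits at approximately (-2.3, 2.3), which lies in quadrant Q2. The divergence there is about -4, negative as expected for a sink.

Q2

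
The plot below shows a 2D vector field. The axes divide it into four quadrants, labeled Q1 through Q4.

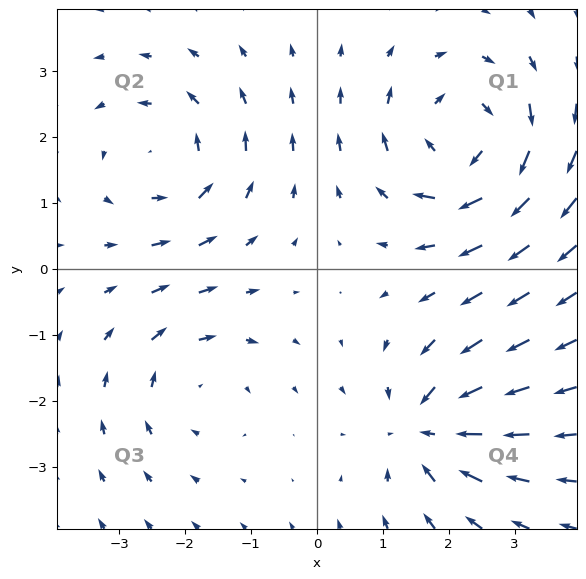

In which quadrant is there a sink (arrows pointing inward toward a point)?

Q4

The sink sits at approximately (1.7, -2.4), which lies in quadrant Q4. The divergence there is about -4, negative as expected for a sink.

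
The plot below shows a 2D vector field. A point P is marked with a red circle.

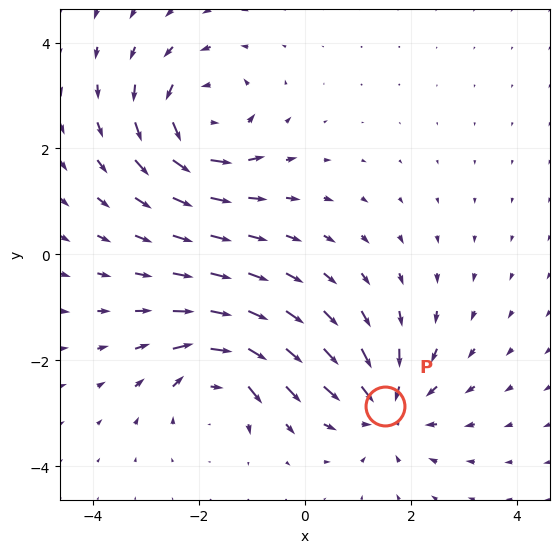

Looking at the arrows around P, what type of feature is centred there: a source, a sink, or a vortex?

sink

At P (1.5, -2.9) the arrows converge inward. Divergence about -4, curl ≈0 — negative divergence with near-zero curl is a sink.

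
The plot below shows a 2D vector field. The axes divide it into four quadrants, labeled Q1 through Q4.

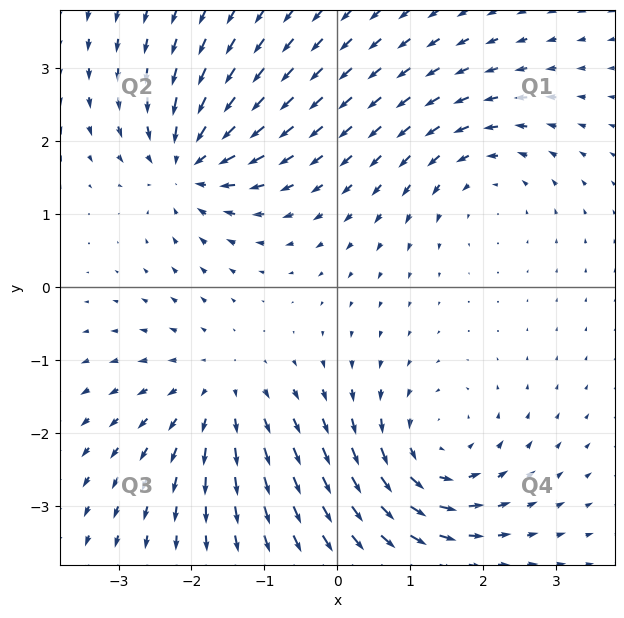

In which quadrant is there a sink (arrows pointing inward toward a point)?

Q2

The sink sits at approximately (-2.0, 1.7), which lies in quadrant Q2. The divergence there is about -6, negative as expected for a sink.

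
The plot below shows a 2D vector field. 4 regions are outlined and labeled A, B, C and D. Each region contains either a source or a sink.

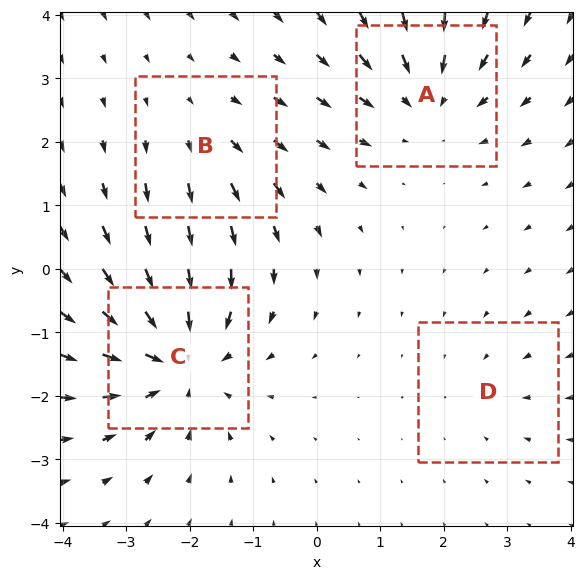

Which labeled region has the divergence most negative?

C

Divergence at each region's feature centre — A: about -4, B: about +3, C: about -6, D: about -2. Region C is most negative.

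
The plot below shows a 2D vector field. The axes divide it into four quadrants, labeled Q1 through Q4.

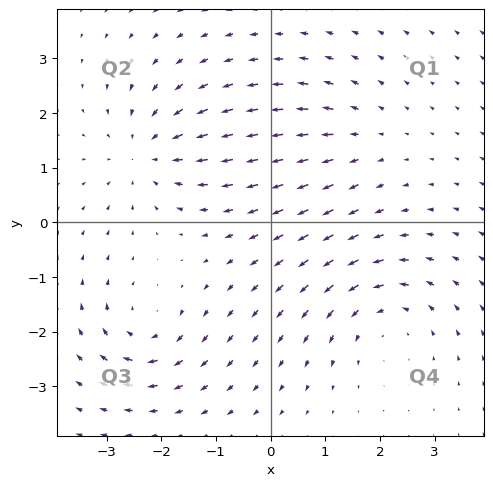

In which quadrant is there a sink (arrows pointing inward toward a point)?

The sink sits at approximately (-2.2, 1.3), which lies in quadrant Q2. The divergence there is about -4, negative as expected for a sink.

Q2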